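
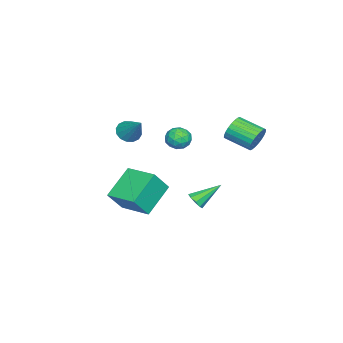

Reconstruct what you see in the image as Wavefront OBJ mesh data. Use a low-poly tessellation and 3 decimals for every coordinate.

v -2.354 3.081 0.938
v -2.027 2.798 0.254
v -2.239 1.336 0.757
v -2.566 1.619 1.442
v -1.771 2.824 0.438
v -1.983 1.363 0.941
v -1.604 2.889 0.698
v -1.816 1.428 1.201
v -1.552 2.984 0.995
v -1.764 1.523 1.498
v -1.621 3.093 1.284
v -1.833 1.632 1.787
v -1.802 3.201 1.519
v -2.014 1.739 2.022
v -2.068 3.29 1.667
v -2.279 1.828 2.17
v -2.376 3.347 1.703
v -2.588 1.886 2.206
v -2.681 3.364 1.623
v -2.893 1.902 2.126
v -2.937 3.337 1.439
v -3.149 1.876 1.942
v -3.104 3.272 1.179
v -3.316 1.811 1.682
v -3.156 3.177 0.882
v -3.368 1.716 1.385
v -3.087 3.068 0.593
v -3.299 1.607 1.096
v -2.906 2.961 0.358
v -3.118 1.499 0.861
v -2.641 2.872 0.21
v -2.852 1.41 0.713
v -2.332 2.814 0.174
v -2.544 1.353 0.677
v -1.692 -3.859 0.539
v -1.123 -3.762 0.077
v -0.848 -2.801 1.801
v -1.364 -3.475 -0.002
v -1.693 -3.291 0.064
v -2.022 -3.259 0.258
v -2.263 -3.388 0.527
v -2.351 -3.643 0.799
v -2.262 -3.955 1.002
v -2.02 -4.242 1.081
v -1.691 -4.426 1.014
v -1.362 -4.458 0.821
v -1.122 -4.33 0.552
v -1.034 -4.075 0.28
v 1.116 0.944 -2.228
v 1.485 0.821 -1.798
v 0.324 2.056 -1.232
v 1.627 1.119 -2.017
v 1.53 1.335 -2.336
v 1.239 1.368 -2.604
v 0.891 1.202 -2.696
v 0.647 0.916 -2.569
v 0.623 0.642 -2.283
v 0.83 0.51 -1.971
v 1.17 0.58 -1.779
v 2.399 1.208 3.001
v 2.61 0.874 2.393
v 2.27 0.166 3.527
v 2.481 -0.168 2.919
v 2.958 0.221 3.304
v 3.038 0.864 2.979
v 1.842 0.176 2.941
v 1.922 0.819 2.616
v 2.266 0.236 2.356
v 2.956 0.264 2.58
v 1.924 0.776 3.34
v 2.614 0.804 3.564
v 2.516 1.132 2.651
v 2.364 -0.092 3.269
v 2.644 0.136 3.496
v 2.769 -0.06 3.138
v 2.767 1.127 2.995
v 2.891 0.93 2.638
v 3.096 0.546 3.173
v 1.989 0.11 3.282
v 2.113 -0.087 2.925
v 2.111 1.1 2.782
v 2.236 0.904 2.424
v 1.784 0.494 2.747
v 2.438 0.561 2.271
v 2.362 -0.051 2.581
v 1.987 0.151 2.594
v 2.034 0.529 2.402
v 2.843 0.577 2.403
v 2.767 -0.035 2.712
v 3.048 0.194 2.939
v 3.094 0.572 2.748
v 2.641 0.203 2.381
v 2.113 1.075 3.208
v 2.037 0.463 3.517
v 1.786 0.468 3.172
v 1.832 0.846 2.981
v 2.518 1.091 3.339
v 2.442 0.479 3.649
v 2.846 0.511 3.518
v 2.893 0.889 3.326
v 2.239 0.837 3.539
v -2.788 -3.554 -3.747
v -1.97 -4.049 -2.452
v -2.086 -1.741 -3.497
v -1.267 -2.237 -2.202
v -1.073 -4.043 -5.018
v -0.254 -4.539 -3.723
v -0.37 -2.231 -4.768
v 0.448 -2.726 -3.473
f 2 1 5
f 2 5 3
f 3 5 6
f 3 6 4
f 5 1 7
f 5 7 6
f 6 7 8
f 6 8 4
f 7 1 9
f 7 9 8
f 8 9 10
f 8 10 4
f 9 1 11
f 9 11 10
f 10 11 12
f 10 12 4
f 11 1 13
f 11 13 12
f 12 13 14
f 12 14 4
f 13 1 15
f 13 15 14
f 14 15 16
f 14 16 4
f 15 1 17
f 15 17 16
f 16 17 18
f 16 18 4
f 17 1 19
f 17 19 18
f 18 19 20
f 18 20 4
f 19 1 21
f 19 21 20
f 20 21 22
f 20 22 4
f 21 1 23
f 21 23 22
f 22 23 24
f 22 24 4
f 23 1 25
f 23 25 24
f 24 25 26
f 24 26 4
f 25 1 27
f 25 27 26
f 26 27 28
f 26 28 4
f 27 1 29
f 27 29 28
f 28 29 30
f 28 30 4
f 29 1 31
f 29 31 30
f 30 31 32
f 30 32 4
f 31 1 33
f 31 33 32
f 32 33 34
f 32 34 4
f 33 1 2
f 33 2 34
f 34 2 3
f 34 3 4
f 36 35 38
f 36 38 37
f 38 35 39
f 38 39 37
f 39 35 40
f 39 40 37
f 40 35 41
f 40 41 37
f 41 35 42
f 41 42 37
f 42 35 43
f 42 43 37
f 43 35 44
f 43 44 37
f 44 35 45
f 44 45 37
f 45 35 46
f 45 46 37
f 46 35 47
f 46 47 37
f 47 35 48
f 47 48 37
f 48 35 36
f 48 36 37
f 50 49 52
f 50 52 51
f 52 49 53
f 52 53 51
f 53 49 54
f 53 54 51
f 54 49 55
f 54 55 51
f 55 49 56
f 55 56 51
f 56 49 57
f 56 57 51
f 57 49 58
f 57 58 51
f 58 49 59
f 58 59 51
f 59 49 50
f 59 50 51
f 60 97 76
f 97 71 100
f 76 100 65
f 97 100 76
f 60 76 72
f 76 65 77
f 72 77 61
f 76 77 72
f 60 72 81
f 72 61 82
f 81 82 67
f 72 82 81
f 60 81 93
f 81 67 96
f 93 96 70
f 81 96 93
f 60 93 97
f 93 70 101
f 97 101 71
f 93 101 97
f 61 77 88
f 77 65 91
f 88 91 69
f 77 91 88
f 65 100 78
f 100 71 99
f 78 99 64
f 100 99 78
f 71 101 98
f 101 70 94
f 98 94 62
f 101 94 98
f 70 96 95
f 96 67 83
f 95 83 66
f 96 83 95
f 67 82 87
f 82 61 84
f 87 84 68
f 82 84 87
f 63 89 75
f 89 69 90
f 75 90 64
f 89 90 75
f 63 75 73
f 75 64 74
f 73 74 62
f 75 74 73
f 63 73 80
f 73 62 79
f 80 79 66
f 73 79 80
f 63 80 85
f 80 66 86
f 85 86 68
f 80 86 85
f 63 85 89
f 85 68 92
f 89 92 69
f 85 92 89
f 64 90 78
f 90 69 91
f 78 91 65
f 90 91 78
f 62 74 98
f 74 64 99
f 98 99 71
f 74 99 98
f 66 79 95
f 79 62 94
f 95 94 70
f 79 94 95
f 68 86 87
f 86 66 83
f 87 83 67
f 86 83 87
f 69 92 88
f 92 68 84
f 88 84 61
f 92 84 88
f 103 105 102
f 106 103 102
f 102 105 104
f 104 106 102
f 103 109 105
f 107 103 106
f 107 109 103
f 105 109 104
f 108 106 104
f 104 109 108
f 108 107 106
f 109 107 108



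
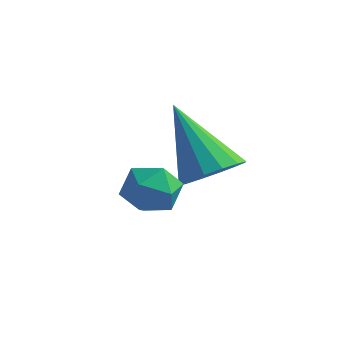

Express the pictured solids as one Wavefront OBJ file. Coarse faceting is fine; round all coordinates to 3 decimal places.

v -2.954 -0.873 2.369
v -2.556 -0.208 2.522
v -4.166 -0.507 3.931
v -2.854 -0.097 2.265
v -3.178 -0.193 2.036
v -3.443 -0.471 1.896
v -3.576 -0.858 1.883
v -3.543 -1.248 2
v -3.353 -1.538 2.216
v -3.055 -1.65 2.473
v -2.73 -1.553 2.703
v -2.466 -1.275 2.843
v -2.332 -0.889 2.856
v -2.365 -0.498 2.739
v -3.281 -2.396 3.125
v -2.629 -2.493 2.909
v -3.551 -3.427 2.771
v -2.899 -3.524 2.555
v -3.038 -3.487 3.234
v -2.871 -2.85 3.453
v -3.309 -3.07 2.227
v -3.142 -2.433 2.446
v -2.646 -2.909 2.354
v -2.478 -3.167 2.977
v -3.702 -2.753 2.703
v -3.534 -3.011 3.326
f 2 1 4
f 2 4 3
f 4 1 5
f 4 5 3
f 5 1 6
f 5 6 3
f 6 1 7
f 6 7 3
f 7 1 8
f 7 8 3
f 8 1 9
f 8 9 3
f 9 1 10
f 9 10 3
f 10 1 11
f 10 11 3
f 11 1 12
f 11 12 3
f 12 1 13
f 12 13 3
f 13 1 14
f 13 14 3
f 14 1 2
f 14 2 3
f 15 26 20
f 15 20 16
f 15 16 22
f 15 22 25
f 15 25 26
f 16 20 24
f 20 26 19
f 26 25 17
f 25 22 21
f 22 16 23
f 18 24 19
f 18 19 17
f 18 17 21
f 18 21 23
f 18 23 24
f 19 24 20
f 17 19 26
f 21 17 25
f 23 21 22
f 24 23 16



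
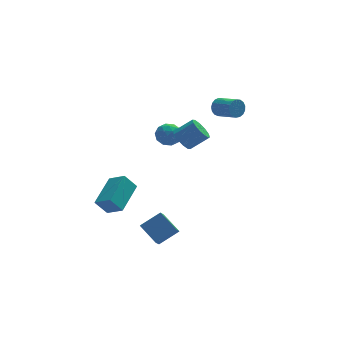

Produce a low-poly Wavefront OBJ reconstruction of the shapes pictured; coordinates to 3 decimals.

v -2.024 -0.913 -4.294
v -2.388 -1.885 -3.399
v -0.872 -0.694 -3.585
v -1.236 -1.666 -2.691
v -1.364 -1.874 -5.069
v -1.728 -2.846 -4.175
v -0.212 -1.655 -4.361
v -0.576 -2.627 -3.466
v -0 -1.248 2.556
v 0.444 -1.131 1.988
v 1.464 -1.176 2.777
v 1.02 -1.292 3.344
v 0.329 -0.73 2.16
v 1.349 -0.775 2.948
v 0.088 -0.527 2.482
v 1.108 -0.571 3.271
v -0.186 -0.599 2.833
v 0.834 -0.643 3.622
v -0.389 -0.918 3.078
v 0.631 -0.963 3.867
v -0.444 -1.364 3.123
v 0.576 -1.409 3.912
v -0.329 -1.765 2.952
v 0.691 -1.81 3.74
v -0.088 -1.969 2.629
v 0.932 -2.013 3.418
v 0.186 -1.897 2.278
v 1.206 -1.941 3.067
v 0.389 -1.577 2.033
v 1.409 -1.622 2.822
v 2.998 2.903 2.185
v 3.341 2.917 1.668
v 4.064 1.831 2.118
v 3.722 1.817 2.635
v 3.488 3.093 1.856
v 4.212 2.007 2.306
v 3.524 3.226 2.119
v 4.247 2.14 2.569
v 3.439 3.284 2.398
v 4.162 2.199 2.848
v 3.253 3.255 2.627
v 3.976 2.17 3.077
v 3.008 3.146 2.755
v 3.732 2.06 3.205
v 2.762 2.981 2.753
v 3.485 1.895 3.203
v 2.57 2.798 2.62
v 3.293 1.712 3.07
v 2.475 2.639 2.388
v 3.199 1.553 2.838
v 2.501 2.54 2.109
v 3.224 1.455 2.559
v 2.641 2.525 1.848
v 3.364 1.439 2.298
v 2.862 2.596 1.664
v 3.585 1.51 2.114
v 3.115 2.738 1.599
v 3.838 1.652 2.049
v -0.97 0.75 1.644
v -0.631 1.114 1.046
v 0.131 0.726 2.254
v 0.47 1.09 1.656
v -0.043 1.469 2.101
v -0.724 1.484 1.724
v 0.224 0.356 1.576
v -0.457 0.371 1.199
v 0.107 0.87 1.004
v -0.058 1.558 1.328
v -0.442 0.282 1.972
v -0.607 0.97 2.296
v -0.897 0.934 1.291
v 0.397 0.906 2.009
v 0.095 1.129 2.27
v 0.295 1.342 1.919
v -0.952 1.152 1.69
v -0.752 1.365 1.338
v -0.407 1.574 1.959
v 0.252 0.475 1.962
v 0.452 0.688 1.61
v -0.795 0.498 1.381
v -0.595 0.711 1.03
v -0.093 0.266 1.341
v -0.264 1.005 0.915
v 0.383 0.991 1.274
v 0.238 0.56 1.227
v -0.162 0.568 1.005
v -0.361 1.409 1.106
v 0.286 1.395 1.464
v -0.015 1.618 1.726
v -0.415 1.626 1.504
v 0.073 1.266 1.081
v -0.786 0.445 1.836
v -0.139 0.431 2.194
v -0.085 0.214 1.796
v -0.485 0.222 1.574
v -0.883 0.849 2.026
v -0.236 0.835 2.385
v -0.338 1.272 2.295
v -0.738 1.28 2.073
v -0.573 0.574 2.219
v -3.514 1.756 -4.789
v -2.789 1.009 -4.173
v -4.187 1.838 -3.897
v -3.461 1.091 -3.281
v -2.399 3.409 -4.099
v -1.673 2.662 -3.483
v -3.071 3.491 -3.207
v -2.346 2.744 -2.591
f 2 4 1
f 5 2 1
f 1 4 3
f 3 5 1
f 2 8 4
f 6 2 5
f 6 8 2
f 4 8 3
f 7 5 3
f 3 8 7
f 7 6 5
f 8 6 7
f 10 9 13
f 10 13 11
f 11 13 14
f 11 14 12
f 13 9 15
f 13 15 14
f 14 15 16
f 14 16 12
f 15 9 17
f 15 17 16
f 16 17 18
f 16 18 12
f 17 9 19
f 17 19 18
f 18 19 20
f 18 20 12
f 19 9 21
f 19 21 20
f 20 21 22
f 20 22 12
f 21 9 23
f 21 23 22
f 22 23 24
f 22 24 12
f 23 9 25
f 23 25 24
f 24 25 26
f 24 26 12
f 25 9 27
f 25 27 26
f 26 27 28
f 26 28 12
f 27 9 29
f 27 29 28
f 28 29 30
f 28 30 12
f 29 9 10
f 29 10 30
f 30 10 11
f 30 11 12
f 32 31 35
f 32 35 33
f 33 35 36
f 33 36 34
f 35 31 37
f 35 37 36
f 36 37 38
f 36 38 34
f 37 31 39
f 37 39 38
f 38 39 40
f 38 40 34
f 39 31 41
f 39 41 40
f 40 41 42
f 40 42 34
f 41 31 43
f 41 43 42
f 42 43 44
f 42 44 34
f 43 31 45
f 43 45 44
f 44 45 46
f 44 46 34
f 45 31 47
f 45 47 46
f 46 47 48
f 46 48 34
f 47 31 49
f 47 49 48
f 48 49 50
f 48 50 34
f 49 31 51
f 49 51 50
f 50 51 52
f 50 52 34
f 51 31 53
f 51 53 52
f 52 53 54
f 52 54 34
f 53 31 55
f 53 55 54
f 54 55 56
f 54 56 34
f 55 31 57
f 55 57 56
f 56 57 58
f 56 58 34
f 57 31 32
f 57 32 58
f 58 32 33
f 58 33 34
f 59 96 75
f 96 70 99
f 75 99 64
f 96 99 75
f 59 75 71
f 75 64 76
f 71 76 60
f 75 76 71
f 59 71 80
f 71 60 81
f 80 81 66
f 71 81 80
f 59 80 92
f 80 66 95
f 92 95 69
f 80 95 92
f 59 92 96
f 92 69 100
f 96 100 70
f 92 100 96
f 60 76 87
f 76 64 90
f 87 90 68
f 76 90 87
f 64 99 77
f 99 70 98
f 77 98 63
f 99 98 77
f 70 100 97
f 100 69 93
f 97 93 61
f 100 93 97
f 69 95 94
f 95 66 82
f 94 82 65
f 95 82 94
f 66 81 86
f 81 60 83
f 86 83 67
f 81 83 86
f 62 88 74
f 88 68 89
f 74 89 63
f 88 89 74
f 62 74 72
f 74 63 73
f 72 73 61
f 74 73 72
f 62 72 79
f 72 61 78
f 79 78 65
f 72 78 79
f 62 79 84
f 79 65 85
f 84 85 67
f 79 85 84
f 62 84 88
f 84 67 91
f 88 91 68
f 84 91 88
f 63 89 77
f 89 68 90
f 77 90 64
f 89 90 77
f 61 73 97
f 73 63 98
f 97 98 70
f 73 98 97
f 65 78 94
f 78 61 93
f 94 93 69
f 78 93 94
f 67 85 86
f 85 65 82
f 86 82 66
f 85 82 86
f 68 91 87
f 91 67 83
f 87 83 60
f 91 83 87
f 102 104 101
f 105 102 101
f 101 104 103
f 103 105 101
f 102 108 104
f 106 102 105
f 106 108 102
f 104 108 103
f 107 105 103
f 103 108 107
f 107 106 105
f 108 106 107



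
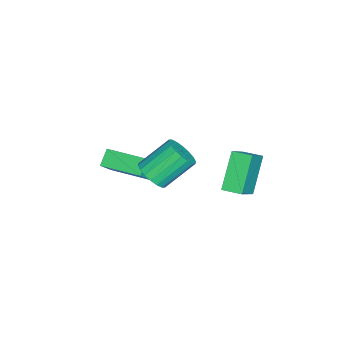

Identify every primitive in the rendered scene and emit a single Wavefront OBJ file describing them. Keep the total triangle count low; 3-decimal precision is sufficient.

v -0.951 -4.015 -1.188
v -0.228 -4.254 -0.313
v -0.523 -2.18 -1.04
v 0.2 -2.419 -0.165
v -0.3 -4.121 -1.755
v 0.423 -4.36 -0.88
v 0.128 -2.286 -1.607
v 0.851 -2.525 -0.732
v 2.136 -1.675 0.688
v 2.48 -2.042 1.271
v 1.728 -0.992 2.375
v 1.384 -0.625 1.792
v 2.706 -1.797 1.191
v 1.954 -0.746 2.296
v 2.819 -1.528 1.012
v 2.067 -0.477 2.117
v 2.796 -1.288 0.768
v 2.045 -0.237 1.873
v 2.643 -1.124 0.509
v 1.891 -0.074 1.614
v 2.39 -1.07 0.285
v 1.638 -0.019 1.39
v 2.086 -1.136 0.14
v 1.334 -0.085 1.245
v 1.792 -1.308 0.105
v 1.04 -0.258 1.209
v 1.566 -1.554 0.184
v 0.814 -0.503 1.289
v 1.453 -1.823 0.363
v 0.701 -0.772 1.468
v 1.475 -2.063 0.607
v 0.724 -1.012 1.712
v 1.629 -2.226 0.866
v 0.877 -1.176 1.971
v 1.882 -2.281 1.09
v 1.13 -1.23 2.195
v 2.186 -2.215 1.235
v 1.434 -1.164 2.34
v -0.04 1.508 1.023
v 1.115 1.31 2.039
v 0.076 2.359 1.057
v 1.231 2.162 2.073
v 1.169 1.398 -0.373
v 2.324 1.201 0.643
v 1.285 2.25 -0.339
v 2.44 2.052 0.677
f 2 4 1
f 5 2 1
f 1 4 3
f 3 5 1
f 2 8 4
f 6 2 5
f 6 8 2
f 4 8 3
f 7 5 3
f 3 8 7
f 7 6 5
f 8 6 7
f 10 9 13
f 10 13 11
f 11 13 14
f 11 14 12
f 13 9 15
f 13 15 14
f 14 15 16
f 14 16 12
f 15 9 17
f 15 17 16
f 16 17 18
f 16 18 12
f 17 9 19
f 17 19 18
f 18 19 20
f 18 20 12
f 19 9 21
f 19 21 20
f 20 21 22
f 20 22 12
f 21 9 23
f 21 23 22
f 22 23 24
f 22 24 12
f 23 9 25
f 23 25 24
f 24 25 26
f 24 26 12
f 25 9 27
f 25 27 26
f 26 27 28
f 26 28 12
f 27 9 29
f 27 29 28
f 28 29 30
f 28 30 12
f 29 9 31
f 29 31 30
f 30 31 32
f 30 32 12
f 31 9 33
f 31 33 32
f 32 33 34
f 32 34 12
f 33 9 35
f 33 35 34
f 34 35 36
f 34 36 12
f 35 9 37
f 35 37 36
f 36 37 38
f 36 38 12
f 37 9 10
f 37 10 38
f 38 10 11
f 38 11 12
f 40 42 39
f 43 40 39
f 39 42 41
f 41 43 39
f 40 46 42
f 44 40 43
f 44 46 40
f 42 46 41
f 45 43 41
f 41 46 45
f 45 44 43
f 46 44 45



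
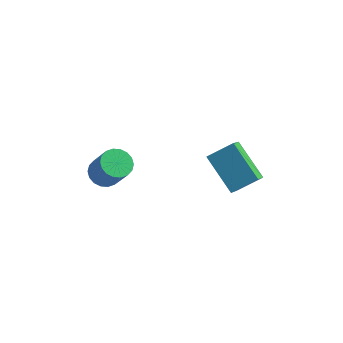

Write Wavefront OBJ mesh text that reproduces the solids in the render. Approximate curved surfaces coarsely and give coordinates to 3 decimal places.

v -4.163 1.441 -3.062
v -3.605 1.203 -3.451
v -2.86 0.82 -2.147
v -3.417 1.059 -1.758
v -3.532 1.511 -3.402
v -2.787 1.128 -2.098
v -3.583 1.805 -3.286
v -2.838 1.423 -1.982
v -3.75 2.028 -3.126
v -3.004 1.645 -1.822
v -3.998 2.134 -2.953
v -3.252 1.751 -1.649
v -4.278 2.103 -2.802
v -3.533 1.72 -1.498
v -4.536 1.941 -2.702
v -3.791 1.558 -1.398
v -4.72 1.68 -2.673
v -3.975 1.297 -1.369
v -4.793 1.372 -2.722
v -4.048 0.989 -1.418
v -4.742 1.077 -2.838
v -3.997 0.695 -1.534
v -4.576 0.855 -2.998
v -3.83 0.472 -1.694
v -4.328 0.749 -3.171
v -3.582 0.366 -1.867
v -4.047 0.78 -3.322
v -3.302 0.397 -2.018
v -3.789 0.942 -3.422
v -3.044 0.559 -2.118
v -0.251 2.932 -1.959
v 0.675 3.555 -1.292
v -0.302 3.769 -2.67
v 0.623 4.392 -2.003
v 1.137 2.068 -3.077
v 2.062 2.691 -2.41
v 1.085 2.905 -3.788
v 2.011 3.528 -3.121
f 2 1 5
f 2 5 3
f 3 5 6
f 3 6 4
f 5 1 7
f 5 7 6
f 6 7 8
f 6 8 4
f 7 1 9
f 7 9 8
f 8 9 10
f 8 10 4
f 9 1 11
f 9 11 10
f 10 11 12
f 10 12 4
f 11 1 13
f 11 13 12
f 12 13 14
f 12 14 4
f 13 1 15
f 13 15 14
f 14 15 16
f 14 16 4
f 15 1 17
f 15 17 16
f 16 17 18
f 16 18 4
f 17 1 19
f 17 19 18
f 18 19 20
f 18 20 4
f 19 1 21
f 19 21 20
f 20 21 22
f 20 22 4
f 21 1 23
f 21 23 22
f 22 23 24
f 22 24 4
f 23 1 25
f 23 25 24
f 24 25 26
f 24 26 4
f 25 1 27
f 25 27 26
f 26 27 28
f 26 28 4
f 27 1 29
f 27 29 28
f 28 29 30
f 28 30 4
f 29 1 2
f 29 2 30
f 30 2 3
f 30 3 4
f 32 34 31
f 35 32 31
f 31 34 33
f 33 35 31
f 32 38 34
f 36 32 35
f 36 38 32
f 34 38 33
f 37 35 33
f 33 38 37
f 37 36 35
f 38 36 37



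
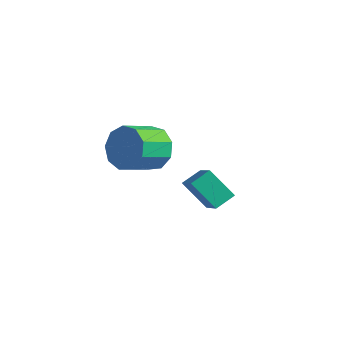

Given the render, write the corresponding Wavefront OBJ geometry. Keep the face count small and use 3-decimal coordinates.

v 0.992 1.603 -1.955
v 1.151 2.342 -1.589
v -0.093 2.273 -2.836
v 0.066 3.012 -2.47
v 1.914 1.868 -2.89
v 2.073 2.607 -2.524
v 0.829 2.538 -3.771
v 0.988 3.277 -3.405
v -2.721 3.456 -2.905
v -1.971 3.668 -2.326
v -2.07 2.356 -1.717
v -2.819 2.144 -2.295
v -2.541 3.846 -2.035
v -2.639 2.534 -1.426
v -3.194 3.842 -2.151
v -3.293 2.53 -1.542
v -3.626 3.657 -2.619
v -3.725 2.345 -2.01
v -3.634 3.378 -3.221
v -3.733 2.066 -2.612
v -3.215 3.136 -3.675
v -3.314 1.823 -3.066
v -2.565 3.043 -3.768
v -2.663 1.731 -3.159
v -1.987 3.144 -3.458
v -2.086 1.832 -2.848
v -1.753 3.391 -2.888
v -1.852 2.079 -2.279
f 2 4 1
f 5 2 1
f 1 4 3
f 3 5 1
f 2 8 4
f 6 2 5
f 6 8 2
f 4 8 3
f 7 5 3
f 3 8 7
f 7 6 5
f 8 6 7
f 10 9 13
f 10 13 11
f 11 13 14
f 11 14 12
f 13 9 15
f 13 15 14
f 14 15 16
f 14 16 12
f 15 9 17
f 15 17 16
f 16 17 18
f 16 18 12
f 17 9 19
f 17 19 18
f 18 19 20
f 18 20 12
f 19 9 21
f 19 21 20
f 20 21 22
f 20 22 12
f 21 9 23
f 21 23 22
f 22 23 24
f 22 24 12
f 23 9 25
f 23 25 24
f 24 25 26
f 24 26 12
f 25 9 27
f 25 27 26
f 26 27 28
f 26 28 12
f 27 9 10
f 27 10 28
f 28 10 11
f 28 11 12



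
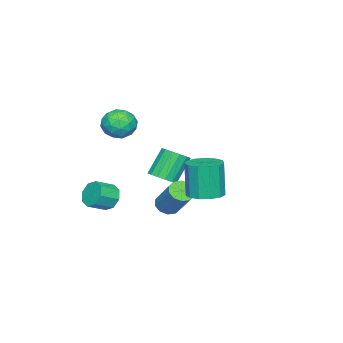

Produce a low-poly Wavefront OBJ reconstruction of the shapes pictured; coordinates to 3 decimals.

v -1.912 -1.851 -3.049
v -1.301 -2.283 -2.991
v -0.578 -1.04 -1.353
v -1.188 -0.609 -1.411
v -1.208 -1.942 -3.291
v -0.484 -0.699 -1.653
v -1.383 -1.566 -3.499
v -0.66 -0.323 -1.86
v -1.761 -1.3 -3.534
v -1.037 -0.057 -1.896
v -2.196 -1.244 -3.385
v -1.473 -0.001 -1.746
v -2.522 -1.42 -3.107
v -1.799 -0.177 -1.469
v -2.616 -1.761 -2.807
v -1.892 -0.518 -1.169
v -2.44 -2.137 -2.6
v -1.717 -0.894 -0.961
v -2.063 -2.403 -2.564
v -1.339 -1.16 -0.926
v -1.627 -2.459 -2.714
v -0.904 -1.216 -1.075
v 1.146 -3.594 -1.591
v 1.575 -3.591 -2.324
v 2.504 -4.123 -1.783
v 2.074 -4.126 -1.049
v 1.679 -3.053 -1.973
v 2.607 -3.586 -1.431
v 1.47 -2.832 -1.398
v 2.399 -3.365 -0.856
v 1.071 -3.057 -0.936
v 2 -3.59 -0.394
v 0.716 -3.597 -0.857
v 1.645 -4.129 -0.316
v 0.613 -4.134 -1.209
v 1.541 -4.667 -0.667
v 0.821 -4.355 -1.784
v 1.75 -4.888 -1.242
v 1.22 -4.13 -2.246
v 2.149 -4.663 -1.704
v 2.62 2.823 0.869
v 3.161 2.007 0.848
v 2.902 1.78 2.909
v 2.36 2.597 2.931
v 3.512 2.424 0.938
v 3.253 2.197 2.999
v 3.579 2.968 1.006
v 3.32 2.741 3.067
v 3.342 3.466 1.031
v 3.083 3.239 3.092
v 2.875 3.76 1.004
v 2.616 3.533 3.066
v 2.327 3.756 0.935
v 2.068 3.53 2.996
v 1.872 3.457 0.845
v 1.613 3.23 2.906
v 1.655 2.956 0.762
v 1.395 2.73 2.824
v 1.743 2.413 0.714
v 1.484 2.187 2.775
v 2.11 2.001 0.715
v 1.851 1.774 2.776
v 2.639 1.849 0.765
v 2.379 1.623 2.826
v 0.663 -2.164 4.068
v 1.393 -2.392 4.728
v 1.067 -3.468 3.172
v 1.797 -3.696 3.832
v 0.828 -3.789 4.099
v 0.578 -2.983 4.653
v 1.882 -2.877 3.247
v 1.632 -2.071 3.801
v 2.146 -2.832 4.22
v 1.495 -3.396 4.747
v 0.965 -2.464 3.153
v 0.314 -3.028 3.68
v 0.993 -2.163 4.477
v 1.467 -3.697 3.423
v 0.898 -3.751 3.58
v 1.327 -3.885 3.968
v 0.514 -2.511 4.433
v 0.943 -2.645 4.82
v 0.611 -3.466 4.451
v 1.517 -3.215 3.08
v 1.946 -3.349 3.467
v 1.133 -1.975 3.932
v 1.562 -2.109 4.32
v 1.849 -2.394 3.449
v 1.864 -2.556 4.566
v 2.102 -3.323 4.039
v 2.151 -2.841 3.696
v 2.005 -2.368 4.021
v 1.481 -2.887 4.876
v 1.719 -3.654 4.349
v 1.149 -3.709 4.506
v 1.002 -3.235 4.831
v 1.924 -3.146 4.577
v 0.741 -2.206 3.551
v 0.979 -2.973 3.024
v 1.458 -2.625 3.069
v 1.311 -2.151 3.394
v 0.358 -2.537 3.861
v 0.596 -3.304 3.334
v 0.455 -3.492 3.879
v 0.309 -3.019 4.204
v 0.536 -2.714 3.323
v -2.805 -2.706 -1.677
v -2.073 -2.56 -1.231
v -3.083 -2.248 0.324
v -3.815 -2.394 -0.123
v -2.194 -2.156 -1.39
v -3.204 -1.845 0.164
v -2.479 -1.901 -1.627
v -3.49 -1.589 -0.073
v -2.852 -1.86 -1.877
v -3.862 -1.549 -0.323
v -3.212 -2.047 -2.074
v -4.222 -1.735 -0.519
v -3.462 -2.41 -2.164
v -4.473 -2.098 -0.609
v -3.537 -2.852 -2.124
v -4.547 -2.54 -0.569
v -3.416 -3.255 -1.964
v -4.426 -2.944 -0.41
v -3.13 -3.511 -1.727
v -4.141 -3.199 -0.173
v -2.758 -3.551 -1.477
v -3.768 -3.24 0.077
v -2.398 -3.365 -1.281
v -3.408 -3.053 0.274
v -2.147 -3.002 -1.191
v -3.158 -2.69 0.364
f 2 1 5
f 2 5 3
f 3 5 6
f 3 6 4
f 5 1 7
f 5 7 6
f 6 7 8
f 6 8 4
f 7 1 9
f 7 9 8
f 8 9 10
f 8 10 4
f 9 1 11
f 9 11 10
f 10 11 12
f 10 12 4
f 11 1 13
f 11 13 12
f 12 13 14
f 12 14 4
f 13 1 15
f 13 15 14
f 14 15 16
f 14 16 4
f 15 1 17
f 15 17 16
f 16 17 18
f 16 18 4
f 17 1 19
f 17 19 18
f 18 19 20
f 18 20 4
f 19 1 21
f 19 21 20
f 20 21 22
f 20 22 4
f 21 1 2
f 21 2 22
f 22 2 3
f 22 3 4
f 24 23 27
f 24 27 25
f 25 27 28
f 25 28 26
f 27 23 29
f 27 29 28
f 28 29 30
f 28 30 26
f 29 23 31
f 29 31 30
f 30 31 32
f 30 32 26
f 31 23 33
f 31 33 32
f 32 33 34
f 32 34 26
f 33 23 35
f 33 35 34
f 34 35 36
f 34 36 26
f 35 23 37
f 35 37 36
f 36 37 38
f 36 38 26
f 37 23 39
f 37 39 38
f 38 39 40
f 38 40 26
f 39 23 24
f 39 24 40
f 40 24 25
f 40 25 26
f 42 41 45
f 42 45 43
f 43 45 46
f 43 46 44
f 45 41 47
f 45 47 46
f 46 47 48
f 46 48 44
f 47 41 49
f 47 49 48
f 48 49 50
f 48 50 44
f 49 41 51
f 49 51 50
f 50 51 52
f 50 52 44
f 51 41 53
f 51 53 52
f 52 53 54
f 52 54 44
f 53 41 55
f 53 55 54
f 54 55 56
f 54 56 44
f 55 41 57
f 55 57 56
f 56 57 58
f 56 58 44
f 57 41 59
f 57 59 58
f 58 59 60
f 58 60 44
f 59 41 61
f 59 61 60
f 60 61 62
f 60 62 44
f 61 41 63
f 61 63 62
f 62 63 64
f 62 64 44
f 63 41 42
f 63 42 64
f 64 42 43
f 64 43 44
f 65 102 81
f 102 76 105
f 81 105 70
f 102 105 81
f 65 81 77
f 81 70 82
f 77 82 66
f 81 82 77
f 65 77 86
f 77 66 87
f 86 87 72
f 77 87 86
f 65 86 98
f 86 72 101
f 98 101 75
f 86 101 98
f 65 98 102
f 98 75 106
f 102 106 76
f 98 106 102
f 66 82 93
f 82 70 96
f 93 96 74
f 82 96 93
f 70 105 83
f 105 76 104
f 83 104 69
f 105 104 83
f 76 106 103
f 106 75 99
f 103 99 67
f 106 99 103
f 75 101 100
f 101 72 88
f 100 88 71
f 101 88 100
f 72 87 92
f 87 66 89
f 92 89 73
f 87 89 92
f 68 94 80
f 94 74 95
f 80 95 69
f 94 95 80
f 68 80 78
f 80 69 79
f 78 79 67
f 80 79 78
f 68 78 85
f 78 67 84
f 85 84 71
f 78 84 85
f 68 85 90
f 85 71 91
f 90 91 73
f 85 91 90
f 68 90 94
f 90 73 97
f 94 97 74
f 90 97 94
f 69 95 83
f 95 74 96
f 83 96 70
f 95 96 83
f 67 79 103
f 79 69 104
f 103 104 76
f 79 104 103
f 71 84 100
f 84 67 99
f 100 99 75
f 84 99 100
f 73 91 92
f 91 71 88
f 92 88 72
f 91 88 92
f 74 97 93
f 97 73 89
f 93 89 66
f 97 89 93
f 108 107 111
f 108 111 109
f 109 111 112
f 109 112 110
f 111 107 113
f 111 113 112
f 112 113 114
f 112 114 110
f 113 107 115
f 113 115 114
f 114 115 116
f 114 116 110
f 115 107 117
f 115 117 116
f 116 117 118
f 116 118 110
f 117 107 119
f 117 119 118
f 118 119 120
f 118 120 110
f 119 107 121
f 119 121 120
f 120 121 122
f 120 122 110
f 121 107 123
f 121 123 122
f 122 123 124
f 122 124 110
f 123 107 125
f 123 125 124
f 124 125 126
f 124 126 110
f 125 107 127
f 125 127 126
f 126 127 128
f 126 128 110
f 127 107 129
f 127 129 128
f 128 129 130
f 128 130 110
f 129 107 131
f 129 131 130
f 130 131 132
f 130 132 110
f 131 107 108
f 131 108 132
f 132 108 109
f 132 109 110



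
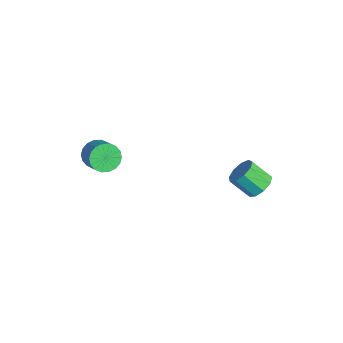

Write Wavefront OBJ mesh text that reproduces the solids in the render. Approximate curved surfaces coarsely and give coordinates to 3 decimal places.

v 3.522 2.534 -1.953
v 3.923 2.849 -1.431
v 3.399 2.082 -0.565
v 2.998 1.766 -1.087
v 3.488 3.089 -1.481
v 2.964 2.322 -0.615
v 3.069 3.07 -1.752
v 2.545 2.303 -0.886
v 2.862 2.799 -2.117
v 2.338 2.032 -1.251
v 2.964 2.404 -2.405
v 2.44 1.637 -1.539
v 3.327 2.07 -2.482
v 2.803 1.303 -1.616
v 3.781 1.952 -2.311
v 3.257 1.185 -1.445
v 4.114 2.107 -1.972
v 3.59 1.34 -1.106
v 4.17 2.461 -1.625
v 3.646 1.694 -0.759
v -1.259 -3.711 -2.432
v -0.836 -4.028 -3.005
v 0.143 -3.885 -2.362
v -0.281 -3.569 -1.788
v -0.833 -3.69 -3.085
v 0.146 -3.547 -2.441
v -0.914 -3.356 -3.035
v 0.064 -3.214 -2.391
v -1.064 -3.093 -2.865
v -0.086 -2.95 -2.221
v -1.253 -2.952 -2.61
v -0.274 -2.809 -1.966
v -1.442 -2.961 -2.32
v -0.464 -2.819 -1.676
v -1.596 -3.119 -2.051
v -0.617 -2.977 -1.407
v -1.683 -3.395 -1.858
v -0.704 -3.252 -1.215
v -1.686 -3.733 -1.779
v -0.707 -3.59 -1.135
v -1.604 -4.066 -1.829
v -0.626 -3.924 -1.185
v -1.454 -4.33 -1.999
v -0.476 -4.187 -1.355
v -1.266 -4.471 -2.254
v -0.287 -4.328 -1.61
v -1.076 -4.461 -2.544
v -0.098 -4.319 -1.9
v -0.923 -4.303 -2.813
v 0.056 -4.161 -2.169
f 2 1 5
f 2 5 3
f 3 5 6
f 3 6 4
f 5 1 7
f 5 7 6
f 6 7 8
f 6 8 4
f 7 1 9
f 7 9 8
f 8 9 10
f 8 10 4
f 9 1 11
f 9 11 10
f 10 11 12
f 10 12 4
f 11 1 13
f 11 13 12
f 12 13 14
f 12 14 4
f 13 1 15
f 13 15 14
f 14 15 16
f 14 16 4
f 15 1 17
f 15 17 16
f 16 17 18
f 16 18 4
f 17 1 19
f 17 19 18
f 18 19 20
f 18 20 4
f 19 1 2
f 19 2 20
f 20 2 3
f 20 3 4
f 22 21 25
f 22 25 23
f 23 25 26
f 23 26 24
f 25 21 27
f 25 27 26
f 26 27 28
f 26 28 24
f 27 21 29
f 27 29 28
f 28 29 30
f 28 30 24
f 29 21 31
f 29 31 30
f 30 31 32
f 30 32 24
f 31 21 33
f 31 33 32
f 32 33 34
f 32 34 24
f 33 21 35
f 33 35 34
f 34 35 36
f 34 36 24
f 35 21 37
f 35 37 36
f 36 37 38
f 36 38 24
f 37 21 39
f 37 39 38
f 38 39 40
f 38 40 24
f 39 21 41
f 39 41 40
f 40 41 42
f 40 42 24
f 41 21 43
f 41 43 42
f 42 43 44
f 42 44 24
f 43 21 45
f 43 45 44
f 44 45 46
f 44 46 24
f 45 21 47
f 45 47 46
f 46 47 48
f 46 48 24
f 47 21 49
f 47 49 48
f 48 49 50
f 48 50 24
f 49 21 22
f 49 22 50
f 50 22 23
f 50 23 24



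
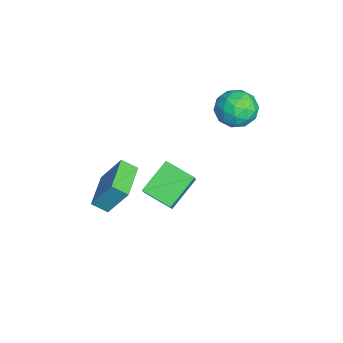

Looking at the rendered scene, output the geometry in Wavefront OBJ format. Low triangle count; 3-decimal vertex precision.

v 1.404 -2.177 0.408
v 1.239 -3.001 0.931
v 1.693 -1.136 2.139
v 1.528 -1.961 2.662
v 3.492 -2.639 0.338
v 3.327 -3.464 0.861
v 3.781 -1.599 2.069
v 3.616 -2.423 2.592
v -1.997 4.887 3.878
v -1.131 4.583 3.074
v -1.789 3.137 4.766
v -0.923 2.833 3.962
v -0.708 3.703 4.79
v -0.837 4.785 4.241
v -2.083 2.935 3.599
v -2.212 4.017 3.05
v -1.184 3.376 2.902
v -0.335 3.851 3.638
v -2.585 3.869 4.202
v -1.736 4.344 4.938
v -1.583 4.889 3.398
v -1.337 2.831 4.442
v -1.211 3.343 4.928
v -0.702 3.164 4.456
v -1.41 5.007 4.084
v -0.901 4.828 3.611
v -0.652 4.311 4.62
v -2.019 2.892 4.229
v -1.51 2.713 3.756
v -2.218 4.556 3.384
v -1.709 4.377 2.912
v -2.268 3.409 3.22
v -1.105 4.001 2.825
v -0.982 2.972 3.347
v -1.664 3.032 3.133
v -1.74 3.668 2.811
v -0.606 4.28 3.257
v -0.483 3.251 3.779
v -0.357 3.763 4.265
v -0.433 4.398 3.943
v -0.637 3.571 3.156
v -2.437 4.469 4.061
v -2.314 3.44 4.583
v -2.487 3.322 3.897
v -2.563 3.957 3.575
v -1.938 4.748 4.493
v -1.815 3.719 5.015
v -1.18 4.052 5.029
v -1.256 4.688 4.707
v -2.283 4.149 4.684
v -0.604 -0.878 -2.282
v 0.106 -0.969 -1.382
v -1.931 0.375 -1.107
v -1.221 0.283 -0.207
v 0.281 0.577 -2.833
v 0.991 0.485 -1.933
v -1.046 1.829 -1.658
v -0.336 1.738 -0.758
f 2 4 1
f 5 2 1
f 1 4 3
f 3 5 1
f 2 8 4
f 6 2 5
f 6 8 2
f 4 8 3
f 7 5 3
f 3 8 7
f 7 6 5
f 8 6 7
f 9 46 25
f 46 20 49
f 25 49 14
f 46 49 25
f 9 25 21
f 25 14 26
f 21 26 10
f 25 26 21
f 9 21 30
f 21 10 31
f 30 31 16
f 21 31 30
f 9 30 42
f 30 16 45
f 42 45 19
f 30 45 42
f 9 42 46
f 42 19 50
f 46 50 20
f 42 50 46
f 10 26 37
f 26 14 40
f 37 40 18
f 26 40 37
f 14 49 27
f 49 20 48
f 27 48 13
f 49 48 27
f 20 50 47
f 50 19 43
f 47 43 11
f 50 43 47
f 19 45 44
f 45 16 32
f 44 32 15
f 45 32 44
f 16 31 36
f 31 10 33
f 36 33 17
f 31 33 36
f 12 38 24
f 38 18 39
f 24 39 13
f 38 39 24
f 12 24 22
f 24 13 23
f 22 23 11
f 24 23 22
f 12 22 29
f 22 11 28
f 29 28 15
f 22 28 29
f 12 29 34
f 29 15 35
f 34 35 17
f 29 35 34
f 12 34 38
f 34 17 41
f 38 41 18
f 34 41 38
f 13 39 27
f 39 18 40
f 27 40 14
f 39 40 27
f 11 23 47
f 23 13 48
f 47 48 20
f 23 48 47
f 15 28 44
f 28 11 43
f 44 43 19
f 28 43 44
f 17 35 36
f 35 15 32
f 36 32 16
f 35 32 36
f 18 41 37
f 41 17 33
f 37 33 10
f 41 33 37
f 52 54 51
f 55 52 51
f 51 54 53
f 53 55 51
f 52 58 54
f 56 52 55
f 56 58 52
f 54 58 53
f 57 55 53
f 53 58 57
f 57 56 55
f 58 56 57



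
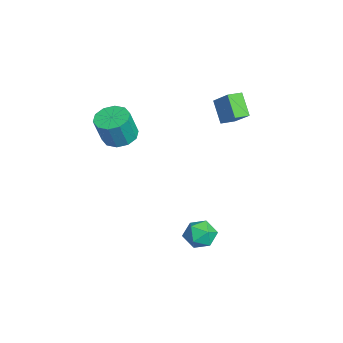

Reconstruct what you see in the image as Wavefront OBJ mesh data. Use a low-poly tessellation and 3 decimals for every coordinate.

v 1.96 0.769 -2.583
v 2.562 0.802 -3.257
v 2.858 -0.102 -1.823
v 3.46 -0.069 -2.497
v 3.298 0.668 -1.999
v 2.744 1.206 -2.468
v 2.676 -0.506 -2.612
v 2.122 0.032 -3.081
v 3.005 0.014 -3.275
v 3.389 0.739 -2.896
v 2.031 -0.039 -2.184
v 2.415 0.686 -1.805
v -3.493 2.215 1.179
v -4.438 1.97 2.292
v -3.782 2.989 1.104
v -4.727 2.745 2.217
v -2.333 2.755 2.283
v -3.278 2.511 3.396
v -2.622 3.53 2.208
v -3.567 3.285 3.321
v -2.291 -2.958 1.48
v -1.414 -2.646 1.345
v -1.013 -3.09 2.925
v -1.889 -3.402 3.06
v -1.732 -2.205 1.549
v -1.331 -2.649 3.13
v -2.264 -2.052 1.727
v -1.862 -2.495 3.308
v -2.805 -2.245 1.811
v -2.404 -2.688 3.391
v -3.15 -2.71 1.768
v -2.749 -3.154 3.348
v -3.167 -3.27 1.615
v -2.766 -3.714 3.195
v -2.849 -3.711 1.41
v -2.448 -4.155 2.991
v -2.318 -3.865 1.232
v -1.916 -4.308 2.813
v -1.776 -3.672 1.149
v -1.375 -4.115 2.729
v -1.431 -3.206 1.192
v -1.03 -3.65 2.772
f 1 12 6
f 1 6 2
f 1 2 8
f 1 8 11
f 1 11 12
f 2 6 10
f 6 12 5
f 12 11 3
f 11 8 7
f 8 2 9
f 4 10 5
f 4 5 3
f 4 3 7
f 4 7 9
f 4 9 10
f 5 10 6
f 3 5 12
f 7 3 11
f 9 7 8
f 10 9 2
f 14 16 13
f 17 14 13
f 13 16 15
f 15 17 13
f 14 20 16
f 18 14 17
f 18 20 14
f 16 20 15
f 19 17 15
f 15 20 19
f 19 18 17
f 20 18 19
f 22 21 25
f 22 25 23
f 23 25 26
f 23 26 24
f 25 21 27
f 25 27 26
f 26 27 28
f 26 28 24
f 27 21 29
f 27 29 28
f 28 29 30
f 28 30 24
f 29 21 31
f 29 31 30
f 30 31 32
f 30 32 24
f 31 21 33
f 31 33 32
f 32 33 34
f 32 34 24
f 33 21 35
f 33 35 34
f 34 35 36
f 34 36 24
f 35 21 37
f 35 37 36
f 36 37 38
f 36 38 24
f 37 21 39
f 37 39 38
f 38 39 40
f 38 40 24
f 39 21 41
f 39 41 40
f 40 41 42
f 40 42 24
f 41 21 22
f 41 22 42
f 42 22 23
f 42 23 24



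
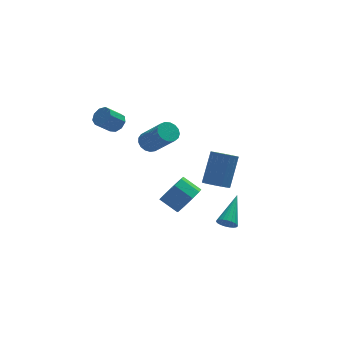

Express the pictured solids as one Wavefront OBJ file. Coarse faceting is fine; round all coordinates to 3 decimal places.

v 3.46 2.667 -4.25
v 4.166 2.823 -4.636
v 4.887 3.91 -2.876
v 4.18 3.753 -2.49
v 3.959 3.109 -4.727
v 4.679 4.196 -2.968
v 3.652 3.307 -4.724
v 4.373 4.394 -2.965
v 3.308 3.379 -4.627
v 4.028 4.465 -2.868
v 2.993 3.309 -4.455
v 3.714 4.396 -2.696
v 2.771 3.112 -4.243
v 3.492 4.199 -2.483
v 2.686 2.827 -4.032
v 3.406 3.914 -2.272
v 2.753 2.51 -3.864
v 3.474 3.597 -2.104
v 2.961 2.224 -3.772
v 3.681 3.311 -2.013
v 3.267 2.026 -3.775
v 3.988 3.113 -2.016
v 3.612 1.955 -3.872
v 4.332 3.041 -2.113
v 3.926 2.024 -4.044
v 4.647 3.111 -2.285
v 4.148 2.221 -4.257
v 4.869 3.308 -2.497
v 4.234 2.506 -4.468
v 4.954 3.593 -2.708
v 1.322 -0.293 -3.075
v 1.944 0.503 -3.063
v 1.08 1.168 -2.373
v 0.458 0.373 -2.385
v 1.529 0.536 -3.614
v 0.665 1.201 -2.925
v 1.018 0.181 -3.913
v 0.154 0.846 -3.224
v 0.648 -0.395 -3.82
v -0.216 0.27 -3.131
v 0.594 -0.924 -3.378
v -0.27 -0.258 -2.689
v 0.881 -1.157 -2.794
v 0.017 -0.491 -2.105
v 1.374 -0.985 -2.341
v 0.51 -0.32 -1.652
v 1.842 -0.49 -2.232
v 0.979 0.175 -1.543
v 2.068 0.098 -2.517
v 1.204 0.763 -1.827
v -0.217 3.342 -0.57
v 0.284 3.129 -1.01
v 1.159 1.926 0.57
v 0.657 2.138 1.01
v 0.412 3.405 -0.87
v 1.287 2.202 0.71
v 0.396 3.667 -0.661
v 1.27 2.464 0.919
v 0.239 3.854 -0.432
v 1.113 2.651 1.148
v -0.022 3.924 -0.234
v 0.852 2.721 1.346
v -0.328 3.86 -0.113
v 0.546 2.657 1.467
v -0.609 3.678 -0.097
v 0.266 2.475 1.483
v -0.8 3.418 -0.189
v 0.075 2.215 1.391
v -0.857 3.141 -0.368
v 0.018 1.938 1.211
v -0.768 2.91 -0.594
v 0.107 1.707 0.986
v -0.553 2.778 -0.814
v 0.322 1.574 0.766
v -0.26 2.775 -0.978
v 0.614 1.571 0.602
v 0.042 2.901 -1.049
v 0.916 1.698 0.531
v -2.363 1.207 2.774
v -1.904 1.211 3.235
v -2.739 0.937 4.067
v -3.197 0.933 3.606
v -2.08 1.617 3.192
v -2.915 1.343 4.024
v -2.389 1.831 2.954
v -3.223 1.557 3.786
v -2.685 1.754 2.631
v -3.519 1.479 3.464
v -2.83 1.42 2.376
v -3.665 1.146 3.208
v -2.757 0.987 2.306
v -3.591 0.713 3.138
v -2.499 0.657 2.456
v -3.334 0.383 3.288
v -2.178 0.584 2.754
v -3.012 0.31 3.586
v -1.943 0.803 3.062
v -2.777 0.529 3.894
v 2.551 -4.175 -2.127
v 3.042 -4.246 -2.447
v 3.429 -2.665 -1.113
v 2.916 -4.083 -2.581
v 2.728 -3.936 -2.636
v 2.509 -3.831 -2.604
v 2.297 -3.785 -2.489
v 2.129 -3.806 -2.311
v 2.034 -3.892 -2.102
v 2.029 -4.026 -1.896
v 2.113 -4.186 -1.731
v 2.274 -4.345 -1.634
v 2.482 -4.474 -1.622
v 2.702 -4.551 -1.698
v 2.896 -4.564 -1.847
v 3.031 -4.509 -2.045
v 3.082 -4.397 -2.257
f 2 1 5
f 2 5 3
f 3 5 6
f 3 6 4
f 5 1 7
f 5 7 6
f 6 7 8
f 6 8 4
f 7 1 9
f 7 9 8
f 8 9 10
f 8 10 4
f 9 1 11
f 9 11 10
f 10 11 12
f 10 12 4
f 11 1 13
f 11 13 12
f 12 13 14
f 12 14 4
f 13 1 15
f 13 15 14
f 14 15 16
f 14 16 4
f 15 1 17
f 15 17 16
f 16 17 18
f 16 18 4
f 17 1 19
f 17 19 18
f 18 19 20
f 18 20 4
f 19 1 21
f 19 21 20
f 20 21 22
f 20 22 4
f 21 1 23
f 21 23 22
f 22 23 24
f 22 24 4
f 23 1 25
f 23 25 24
f 24 25 26
f 24 26 4
f 25 1 27
f 25 27 26
f 26 27 28
f 26 28 4
f 27 1 29
f 27 29 28
f 28 29 30
f 28 30 4
f 29 1 2
f 29 2 30
f 30 2 3
f 30 3 4
f 32 31 35
f 32 35 33
f 33 35 36
f 33 36 34
f 35 31 37
f 35 37 36
f 36 37 38
f 36 38 34
f 37 31 39
f 37 39 38
f 38 39 40
f 38 40 34
f 39 31 41
f 39 41 40
f 40 41 42
f 40 42 34
f 41 31 43
f 41 43 42
f 42 43 44
f 42 44 34
f 43 31 45
f 43 45 44
f 44 45 46
f 44 46 34
f 45 31 47
f 45 47 46
f 46 47 48
f 46 48 34
f 47 31 49
f 47 49 48
f 48 49 50
f 48 50 34
f 49 31 32
f 49 32 50
f 50 32 33
f 50 33 34
f 52 51 55
f 52 55 53
f 53 55 56
f 53 56 54
f 55 51 57
f 55 57 56
f 56 57 58
f 56 58 54
f 57 51 59
f 57 59 58
f 58 59 60
f 58 60 54
f 59 51 61
f 59 61 60
f 60 61 62
f 60 62 54
f 61 51 63
f 61 63 62
f 62 63 64
f 62 64 54
f 63 51 65
f 63 65 64
f 64 65 66
f 64 66 54
f 65 51 67
f 65 67 66
f 66 67 68
f 66 68 54
f 67 51 69
f 67 69 68
f 68 69 70
f 68 70 54
f 69 51 71
f 69 71 70
f 70 71 72
f 70 72 54
f 71 51 73
f 71 73 72
f 72 73 74
f 72 74 54
f 73 51 75
f 73 75 74
f 74 75 76
f 74 76 54
f 75 51 77
f 75 77 76
f 76 77 78
f 76 78 54
f 77 51 52
f 77 52 78
f 78 52 53
f 78 53 54
f 80 79 83
f 80 83 81
f 81 83 84
f 81 84 82
f 83 79 85
f 83 85 84
f 84 85 86
f 84 86 82
f 85 79 87
f 85 87 86
f 86 87 88
f 86 88 82
f 87 79 89
f 87 89 88
f 88 89 90
f 88 90 82
f 89 79 91
f 89 91 90
f 90 91 92
f 90 92 82
f 91 79 93
f 91 93 92
f 92 93 94
f 92 94 82
f 93 79 95
f 93 95 94
f 94 95 96
f 94 96 82
f 95 79 97
f 95 97 96
f 96 97 98
f 96 98 82
f 97 79 80
f 97 80 98
f 98 80 81
f 98 81 82
f 100 99 102
f 100 102 101
f 102 99 103
f 102 103 101
f 103 99 104
f 103 104 101
f 104 99 105
f 104 105 101
f 105 99 106
f 105 106 101
f 106 99 107
f 106 107 101
f 107 99 108
f 107 108 101
f 108 99 109
f 108 109 101
f 109 99 110
f 109 110 101
f 110 99 111
f 110 111 101
f 111 99 112
f 111 112 101
f 112 99 113
f 112 113 101
f 113 99 114
f 113 114 101
f 114 99 115
f 114 115 101
f 115 99 100
f 115 100 101



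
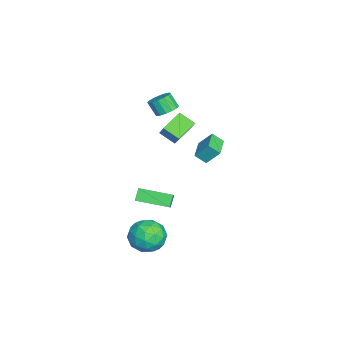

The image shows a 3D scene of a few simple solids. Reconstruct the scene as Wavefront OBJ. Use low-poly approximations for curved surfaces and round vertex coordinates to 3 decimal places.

v -0.215 -1.403 -3.067
v 1.086 -1.316 -2.039
v -0.091 0.537 -3.388
v 1.21 0.624 -2.36
v 0.31 -1.544 -3.72
v 1.611 -1.457 -2.692
v 0.434 0.396 -4.041
v 1.735 0.483 -3.013
v -2.044 -0.047 2.336
v -1.38 -0.347 2.385
v -1.672 -0.852 3.234
v -2.336 -0.553 3.184
v -1.358 -0.026 2.584
v -1.65 -0.532 3.433
v -1.52 0.289 2.716
v -1.811 -0.217 3.565
v -1.822 0.514 2.746
v -2.113 0.008 3.595
v -2.183 0.588 2.666
v -2.475 0.083 3.515
v -2.508 0.493 2.498
v -2.799 -0.013 3.347
v -2.708 0.252 2.286
v -3 -0.253 3.135
v -2.73 -0.068 2.087
v -3.022 -0.574 2.936
v -2.569 -0.383 1.955
v -2.86 -0.889 2.804
v -2.267 -0.608 1.925
v -2.558 -1.114 2.774
v -1.905 -0.683 2.005
v -2.197 -1.188 2.854
v -1.581 -0.587 2.173
v -1.872 -1.093 3.022
v -3.222 -0.639 -0.402
v -4.313 0.169 0.213
v -2.869 0.285 -0.989
v -3.96 1.093 -0.374
v -2.42 -0.313 0.594
v -3.511 0.495 1.209
v -2.067 0.611 0.007
v -3.158 1.419 0.622
v 4.371 0.431 -3.524
v 4.965 -0.415 -4.044
v 2.815 -0.605 -3.616
v 3.409 -1.451 -4.136
v 3.608 -1.203 -3.024
v 4.57 -0.563 -2.967
v 3.21 -0.457 -4.693
v 4.172 0.183 -4.636
v 4.247 -0.964 -4.766
v 4.493 -1.425 -3.735
v 3.287 0.405 -3.925
v 3.533 -0.056 -2.894
v 4.805 0.099 -3.776
v 2.975 -1.119 -3.884
v 3.093 -0.973 -3.23
v 3.441 -1.47 -3.536
v 4.573 0.012 -3.143
v 4.921 -0.486 -3.448
v 4.124 -0.949 -2.849
v 2.859 -0.534 -4.212
v 3.207 -1.032 -4.517
v 4.339 0.45 -4.124
v 4.687 -0.047 -4.43
v 3.656 -0.071 -4.811
v 4.732 -0.721 -4.506
v 3.817 -1.33 -4.56
v 3.7 -0.745 -4.888
v 4.266 -0.369 -4.854
v 4.876 -0.992 -3.9
v 3.962 -1.601 -3.954
v 4.079 -1.455 -3.3
v 4.644 -1.079 -3.267
v 4.454 -1.314 -4.324
v 3.818 0.581 -3.706
v 2.904 -0.028 -3.76
v 3.136 0.059 -4.393
v 3.701 0.435 -4.36
v 3.963 0.31 -3.1
v 3.048 -0.299 -3.154
v 3.514 -0.651 -2.806
v 4.08 -0.275 -2.772
v 3.326 0.294 -3.336
v -4.192 1.518 -1.833
v -4.121 2.314 -0.884
v -4.166 2.191 -2.399
v -4.095 2.987 -1.451
v -2.745 1.433 -1.869
v -2.674 2.229 -0.921
v -2.719 2.106 -2.436
v -2.648 2.902 -1.487
f 2 4 1
f 5 2 1
f 1 4 3
f 3 5 1
f 2 8 4
f 6 2 5
f 6 8 2
f 4 8 3
f 7 5 3
f 3 8 7
f 7 6 5
f 8 6 7
f 10 9 13
f 10 13 11
f 11 13 14
f 11 14 12
f 13 9 15
f 13 15 14
f 14 15 16
f 14 16 12
f 15 9 17
f 15 17 16
f 16 17 18
f 16 18 12
f 17 9 19
f 17 19 18
f 18 19 20
f 18 20 12
f 19 9 21
f 19 21 20
f 20 21 22
f 20 22 12
f 21 9 23
f 21 23 22
f 22 23 24
f 22 24 12
f 23 9 25
f 23 25 24
f 24 25 26
f 24 26 12
f 25 9 27
f 25 27 26
f 26 27 28
f 26 28 12
f 27 9 29
f 27 29 28
f 28 29 30
f 28 30 12
f 29 9 31
f 29 31 30
f 30 31 32
f 30 32 12
f 31 9 33
f 31 33 32
f 32 33 34
f 32 34 12
f 33 9 10
f 33 10 34
f 34 10 11
f 34 11 12
f 36 38 35
f 39 36 35
f 35 38 37
f 37 39 35
f 36 42 38
f 40 36 39
f 40 42 36
f 38 42 37
f 41 39 37
f 37 42 41
f 41 40 39
f 42 40 41
f 43 80 59
f 80 54 83
f 59 83 48
f 80 83 59
f 43 59 55
f 59 48 60
f 55 60 44
f 59 60 55
f 43 55 64
f 55 44 65
f 64 65 50
f 55 65 64
f 43 64 76
f 64 50 79
f 76 79 53
f 64 79 76
f 43 76 80
f 76 53 84
f 80 84 54
f 76 84 80
f 44 60 71
f 60 48 74
f 71 74 52
f 60 74 71
f 48 83 61
f 83 54 82
f 61 82 47
f 83 82 61
f 54 84 81
f 84 53 77
f 81 77 45
f 84 77 81
f 53 79 78
f 79 50 66
f 78 66 49
f 79 66 78
f 50 65 70
f 65 44 67
f 70 67 51
f 65 67 70
f 46 72 58
f 72 52 73
f 58 73 47
f 72 73 58
f 46 58 56
f 58 47 57
f 56 57 45
f 58 57 56
f 46 56 63
f 56 45 62
f 63 62 49
f 56 62 63
f 46 63 68
f 63 49 69
f 68 69 51
f 63 69 68
f 46 68 72
f 68 51 75
f 72 75 52
f 68 75 72
f 47 73 61
f 73 52 74
f 61 74 48
f 73 74 61
f 45 57 81
f 57 47 82
f 81 82 54
f 57 82 81
f 49 62 78
f 62 45 77
f 78 77 53
f 62 77 78
f 51 69 70
f 69 49 66
f 70 66 50
f 69 66 70
f 52 75 71
f 75 51 67
f 71 67 44
f 75 67 71
f 86 88 85
f 89 86 85
f 85 88 87
f 87 89 85
f 86 92 88
f 90 86 89
f 90 92 86
f 88 92 87
f 91 89 87
f 87 92 91
f 91 90 89
f 92 90 91



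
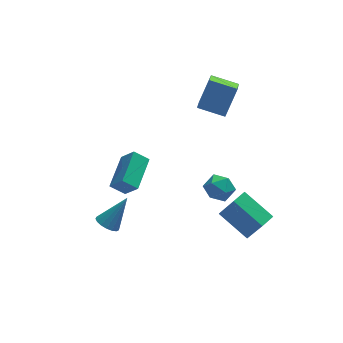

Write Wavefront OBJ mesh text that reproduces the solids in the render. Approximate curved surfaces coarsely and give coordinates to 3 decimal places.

v -2.11 -0.061 -0.448
v -2.87 0.183 0.154
v -1.128 1.694 0.08
v -1.888 1.938 0.683
v -1.552 -0.658 0.497
v -2.312 -0.414 1.1
v -0.57 1.097 1.026
v -1.33 1.341 1.628
v 1.448 -2.254 1.659
v 2.114 -1.805 1.291
v 2.346 -3.315 1.989
v 3.012 -2.866 1.621
v 2.644 -2.577 2.371
v 2.089 -1.921 2.166
v 2.371 -3.199 1.114
v 1.816 -2.543 0.909
v 2.684 -2.389 0.954
v 2.853 -2.004 1.731
v 1.607 -3.116 1.549
v 1.776 -2.731 2.326
v 2.584 3.308 3.107
v 2.222 2.226 3.75
v 3.387 3.959 4.653
v 3.025 2.877 5.296
v 3.915 2.623 2.704
v 3.553 1.541 3.347
v 4.718 3.274 4.25
v 4.356 2.192 4.893
v -3.131 -0.287 -2.618
v -2.604 -0.665 -2.907
v -1.969 0.147 -1.062
v -2.557 -0.351 -3.029
v -2.641 -0.023 -3.058
v -2.838 0.244 -2.986
v -3.102 0.39 -2.829
v -3.372 0.381 -2.624
v -3.588 0.218 -2.418
v -3.699 -0.06 -2.257
v -3.68 -0.39 -2.179
v -3.535 -0.697 -2.201
v -3.298 -0.91 -2.319
v -3.023 -0.98 -2.506
v -2.772 -0.891 -2.717
v 2.462 -1.696 -1.592
v 3.041 -2.401 0.131
v 3.188 -1.099 -1.592
v 3.768 -1.804 0.131
v 3.612 -3.096 -2.551
v 4.192 -3.801 -0.828
v 4.339 -2.499 -2.551
v 4.918 -3.204 -0.828
f 2 4 1
f 5 2 1
f 1 4 3
f 3 5 1
f 2 8 4
f 6 2 5
f 6 8 2
f 4 8 3
f 7 5 3
f 3 8 7
f 7 6 5
f 8 6 7
f 9 20 14
f 9 14 10
f 9 10 16
f 9 16 19
f 9 19 20
f 10 14 18
f 14 20 13
f 20 19 11
f 19 16 15
f 16 10 17
f 12 18 13
f 12 13 11
f 12 11 15
f 12 15 17
f 12 17 18
f 13 18 14
f 11 13 20
f 15 11 19
f 17 15 16
f 18 17 10
f 22 24 21
f 25 22 21
f 21 24 23
f 23 25 21
f 22 28 24
f 26 22 25
f 26 28 22
f 24 28 23
f 27 25 23
f 23 28 27
f 27 26 25
f 28 26 27
f 30 29 32
f 30 32 31
f 32 29 33
f 32 33 31
f 33 29 34
f 33 34 31
f 34 29 35
f 34 35 31
f 35 29 36
f 35 36 31
f 36 29 37
f 36 37 31
f 37 29 38
f 37 38 31
f 38 29 39
f 38 39 31
f 39 29 40
f 39 40 31
f 40 29 41
f 40 41 31
f 41 29 42
f 41 42 31
f 42 29 43
f 42 43 31
f 43 29 30
f 43 30 31
f 45 47 44
f 48 45 44
f 44 47 46
f 46 48 44
f 45 51 47
f 49 45 48
f 49 51 45
f 47 51 46
f 50 48 46
f 46 51 50
f 50 49 48
f 51 49 50



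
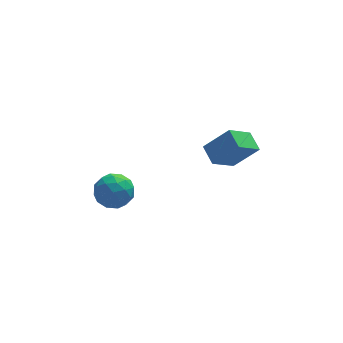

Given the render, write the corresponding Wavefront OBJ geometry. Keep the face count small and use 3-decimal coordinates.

v -4.092 -1.175 -1.714
v -3.623 -0.867 -2.665
v -4.357 -2.813 -2.375
v -3.888 -2.505 -3.326
v -3.274 -2.601 -2.414
v -3.11 -1.588 -2.005
v -4.87 -2.092 -3.035
v -4.706 -1.079 -2.626
v -4.104 -1.433 -3.481
v -3.118 -1.748 -3.097
v -4.862 -1.932 -1.943
v -3.876 -2.247 -1.559
v -3.834 -0.877 -2.131
v -4.146 -2.803 -2.909
v -3.785 -2.859 -2.373
v -3.509 -2.678 -2.932
v -3.533 -1.301 -1.743
v -3.257 -1.12 -2.302
v -3.052 -2.139 -2.155
v -4.723 -2.56 -2.738
v -4.447 -2.379 -3.297
v -4.471 -1.002 -2.108
v -4.195 -0.821 -2.667
v -4.928 -1.541 -2.885
v -3.841 -1.029 -3.17
v -3.997 -1.992 -3.559
v -4.574 -1.749 -3.388
v -4.478 -1.154 -3.147
v -3.262 -1.214 -2.944
v -3.418 -2.177 -3.333
v -3.057 -2.233 -2.797
v -2.96 -1.638 -2.557
v -3.544 -1.547 -3.424
v -4.562 -1.503 -1.707
v -4.718 -2.466 -2.096
v -5.02 -2.042 -2.483
v -4.923 -1.447 -2.243
v -3.983 -1.688 -1.481
v -4.139 -2.651 -1.87
v -3.502 -2.526 -1.893
v -3.406 -1.931 -1.652
v -4.436 -2.133 -1.616
v 0.827 -2.537 -0.401
v 2.083 -2.769 0.924
v 0.542 -1.475 0.055
v 1.798 -1.707 1.38
v 2.042 -1.773 -1.42
v 3.298 -2.005 -0.095
v 1.757 -0.711 -0.964
v 3.013 -0.943 0.361
f 1 38 17
f 38 12 41
f 17 41 6
f 38 41 17
f 1 17 13
f 17 6 18
f 13 18 2
f 17 18 13
f 1 13 22
f 13 2 23
f 22 23 8
f 13 23 22
f 1 22 34
f 22 8 37
f 34 37 11
f 22 37 34
f 1 34 38
f 34 11 42
f 38 42 12
f 34 42 38
f 2 18 29
f 18 6 32
f 29 32 10
f 18 32 29
f 6 41 19
f 41 12 40
f 19 40 5
f 41 40 19
f 12 42 39
f 42 11 35
f 39 35 3
f 42 35 39
f 11 37 36
f 37 8 24
f 36 24 7
f 37 24 36
f 8 23 28
f 23 2 25
f 28 25 9
f 23 25 28
f 4 30 16
f 30 10 31
f 16 31 5
f 30 31 16
f 4 16 14
f 16 5 15
f 14 15 3
f 16 15 14
f 4 14 21
f 14 3 20
f 21 20 7
f 14 20 21
f 4 21 26
f 21 7 27
f 26 27 9
f 21 27 26
f 4 26 30
f 26 9 33
f 30 33 10
f 26 33 30
f 5 31 19
f 31 10 32
f 19 32 6
f 31 32 19
f 3 15 39
f 15 5 40
f 39 40 12
f 15 40 39
f 7 20 36
f 20 3 35
f 36 35 11
f 20 35 36
f 9 27 28
f 27 7 24
f 28 24 8
f 27 24 28
f 10 33 29
f 33 9 25
f 29 25 2
f 33 25 29
f 44 46 43
f 47 44 43
f 43 46 45
f 45 47 43
f 44 50 46
f 48 44 47
f 48 50 44
f 46 50 45
f 49 47 45
f 45 50 49
f 49 48 47
f 50 48 49



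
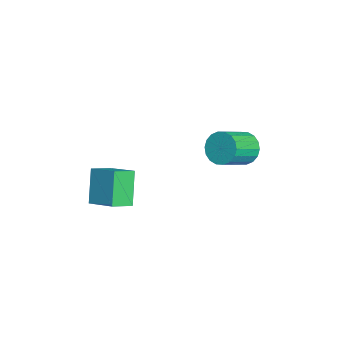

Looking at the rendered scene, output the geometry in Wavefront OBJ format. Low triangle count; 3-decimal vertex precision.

v -1.762 4.286 -2.431
v -1.036 4.445 -3.215
v 0.208 3.212 -2.312
v -0.518 3.054 -1.529
v -0.926 4.788 -2.897
v 0.317 3.556 -1.994
v -0.983 5.032 -2.487
v 0.261 3.799 -1.584
v -1.193 5.128 -2.065
v 0.051 3.896 -1.163
v -1.516 5.058 -1.717
v -0.272 3.825 -0.814
v -1.888 4.834 -1.509
v -0.644 3.602 -0.607
v -2.235 4.502 -1.485
v -0.991 3.27 -0.582
v -2.488 4.128 -1.648
v -1.244 2.895 -0.745
v -2.597 3.784 -1.966
v -1.354 2.552 -1.063
v -2.541 3.541 -2.376
v -1.297 2.308 -1.473
v -2.331 3.444 -2.797
v -1.087 2.212 -1.895
v -2.008 3.515 -3.146
v -0.764 2.282 -2.243
v -1.636 3.738 -3.353
v -0.392 2.506 -2.451
v -1.289 4.07 -3.378
v -0.045 2.838 -2.475
v 3.021 -2.596 -3.301
v 1.834 -2.542 -1.497
v 4.211 -1.315 -2.556
v 3.024 -1.262 -0.752
v 3.756 -3.578 -2.788
v 2.569 -3.525 -0.984
v 4.946 -2.298 -2.043
v 3.759 -2.244 -0.239
f 2 1 5
f 2 5 3
f 3 5 6
f 3 6 4
f 5 1 7
f 5 7 6
f 6 7 8
f 6 8 4
f 7 1 9
f 7 9 8
f 8 9 10
f 8 10 4
f 9 1 11
f 9 11 10
f 10 11 12
f 10 12 4
f 11 1 13
f 11 13 12
f 12 13 14
f 12 14 4
f 13 1 15
f 13 15 14
f 14 15 16
f 14 16 4
f 15 1 17
f 15 17 16
f 16 17 18
f 16 18 4
f 17 1 19
f 17 19 18
f 18 19 20
f 18 20 4
f 19 1 21
f 19 21 20
f 20 21 22
f 20 22 4
f 21 1 23
f 21 23 22
f 22 23 24
f 22 24 4
f 23 1 25
f 23 25 24
f 24 25 26
f 24 26 4
f 25 1 27
f 25 27 26
f 26 27 28
f 26 28 4
f 27 1 29
f 27 29 28
f 28 29 30
f 28 30 4
f 29 1 2
f 29 2 30
f 30 2 3
f 30 3 4
f 32 34 31
f 35 32 31
f 31 34 33
f 33 35 31
f 32 38 34
f 36 32 35
f 36 38 32
f 34 38 33
f 37 35 33
f 33 38 37
f 37 36 35
f 38 36 37



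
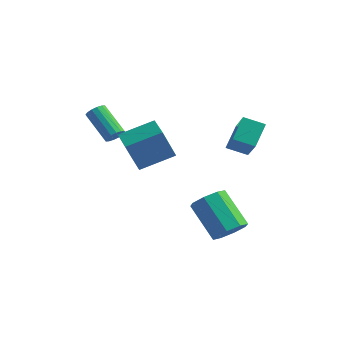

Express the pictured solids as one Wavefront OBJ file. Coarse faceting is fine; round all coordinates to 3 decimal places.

v -0.66 -3.28 -0.345
v -0.966 -3.901 1.349
v 0.478 -2.001 0.329
v 0.172 -2.622 2.023
v 0.308 -4.078 -0.463
v 0.002 -4.699 1.231
v 1.446 -2.799 0.211
v 1.14 -3.42 1.905
v 4.064 -2.287 -4.246
v 4.663 -1.76 -3.787
v 3.094 -1.226 -2.355
v 2.496 -1.753 -2.814
v 4.323 -1.405 -4.292
v 2.754 -0.871 -2.86
v 3.831 -1.567 -4.77
v 2.263 -1.033 -3.337
v 3.476 -2.151 -4.941
v 1.908 -1.616 -3.508
v 3.466 -2.814 -4.705
v 1.897 -2.28 -3.273
v 3.806 -3.169 -4.2
v 2.237 -2.635 -2.768
v 4.297 -3.007 -3.723
v 2.729 -2.473 -2.29
v 4.652 -2.424 -3.552
v 3.084 -1.889 -2.119
v -1.339 -3.58 0.977
v -1.011 -3.555 1.393
v -2.393 -3.115 2.458
v -2.721 -3.14 2.043
v -1.011 -3.302 1.287
v -2.394 -2.862 2.353
v -1.099 -3.123 1.099
v -2.482 -2.683 2.164
v -1.252 -3.067 0.878
v -2.634 -2.627 1.943
v -1.428 -3.148 0.684
v -2.81 -2.708 1.749
v -1.579 -3.345 0.568
v -2.962 -2.905 1.633
v -1.667 -3.605 0.562
v -3.049 -3.165 1.627
v -1.666 -3.858 0.667
v -3.049 -3.418 1.733
v -1.578 -4.037 0.856
v -2.961 -3.597 1.921
v -1.426 -4.093 1.077
v -2.808 -3.653 2.142
v -1.25 -4.012 1.271
v -2.632 -3.572 2.336
v -1.098 -3.815 1.387
v -2.481 -3.375 2.452
v 2.59 -0.378 -0.099
v 3.656 -1.54 1.363
v 2.492 0.672 0.807
v 3.558 -0.49 2.269
v 3.542 0.03 -0.469
v 4.608 -1.132 0.993
v 3.444 1.08 0.437
v 4.51 -0.082 1.899
f 2 4 1
f 5 2 1
f 1 4 3
f 3 5 1
f 2 8 4
f 6 2 5
f 6 8 2
f 4 8 3
f 7 5 3
f 3 8 7
f 7 6 5
f 8 6 7
f 10 9 13
f 10 13 11
f 11 13 14
f 11 14 12
f 13 9 15
f 13 15 14
f 14 15 16
f 14 16 12
f 15 9 17
f 15 17 16
f 16 17 18
f 16 18 12
f 17 9 19
f 17 19 18
f 18 19 20
f 18 20 12
f 19 9 21
f 19 21 20
f 20 21 22
f 20 22 12
f 21 9 23
f 21 23 22
f 22 23 24
f 22 24 12
f 23 9 25
f 23 25 24
f 24 25 26
f 24 26 12
f 25 9 10
f 25 10 26
f 26 10 11
f 26 11 12
f 28 27 31
f 28 31 29
f 29 31 32
f 29 32 30
f 31 27 33
f 31 33 32
f 32 33 34
f 32 34 30
f 33 27 35
f 33 35 34
f 34 35 36
f 34 36 30
f 35 27 37
f 35 37 36
f 36 37 38
f 36 38 30
f 37 27 39
f 37 39 38
f 38 39 40
f 38 40 30
f 39 27 41
f 39 41 40
f 40 41 42
f 40 42 30
f 41 27 43
f 41 43 42
f 42 43 44
f 42 44 30
f 43 27 45
f 43 45 44
f 44 45 46
f 44 46 30
f 45 27 47
f 45 47 46
f 46 47 48
f 46 48 30
f 47 27 49
f 47 49 48
f 48 49 50
f 48 50 30
f 49 27 51
f 49 51 50
f 50 51 52
f 50 52 30
f 51 27 28
f 51 28 52
f 52 28 29
f 52 29 30
f 54 56 53
f 57 54 53
f 53 56 55
f 55 57 53
f 54 60 56
f 58 54 57
f 58 60 54
f 56 60 55
f 59 57 55
f 55 60 59
f 59 58 57
f 60 58 59



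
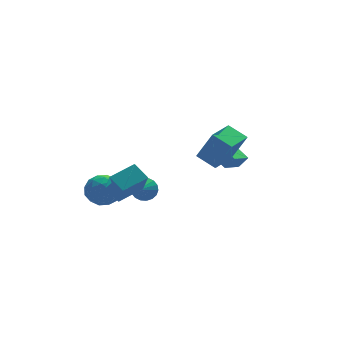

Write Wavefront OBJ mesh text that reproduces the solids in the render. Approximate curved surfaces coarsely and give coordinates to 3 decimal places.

v 3.021 1.258 0.093
v 2.581 2.263 0.627
v 4.185 2.079 -0.493
v 3.745 3.084 0.041
v 3.535 1.076 0.859
v 3.095 2.081 1.393
v 4.699 1.897 0.273
v 4.259 2.902 0.807
v -3.543 0.839 -1.281
v -3.618 -0.347 0.34
v -4.045 1.792 -0.607
v -4.12 0.605 1.014
v -1.9 1.375 -0.814
v -1.975 0.188 0.807
v -2.402 2.327 -0.14
v -2.477 1.141 1.481
v -1.276 3.21 -2.059
v -0.697 3.209 -1.436
v -2.004 2.21 -1.381
v -0.945 3.469 -1.32
v -1.259 3.678 -1.349
v -1.577 3.794 -1.519
v -1.835 3.794 -1.796
v -1.982 3.679 -2.125
v -1.989 3.47 -2.441
v -1.855 3.211 -2.681
v -1.607 2.95 -2.797
v -1.292 2.742 -2.768
v -0.975 2.626 -2.598
v -0.717 2.626 -2.321
v -0.57 2.741 -1.992
v -0.563 2.949 -1.676
v -3.734 4.287 -1.589
v -2.914 3.591 -1.083
v -4.706 2.729 -2.157
v -3.886 2.033 -1.651
v -4.609 2.689 -0.974
v -4.008 3.652 -0.622
v -3.612 2.668 -2.618
v -3.011 3.631 -2.266
v -2.839 2.59 -1.719
v -3.455 2.604 -0.703
v -4.165 3.716 -2.537
v -4.781 3.73 -1.521
v -3.239 4.076 -1.286
v -4.381 2.244 -1.954
v -4.806 2.63 -1.556
v -4.324 2.221 -1.259
v -3.882 4.112 -1.015
v -3.4 3.703 -0.718
v -4.396 3.173 -0.654
v -4.22 2.617 -2.522
v -3.738 2.208 -2.225
v -3.296 4.099 -1.981
v -2.814 3.69 -1.684
v -3.224 3.147 -2.586
v -2.713 3.079 -1.362
v -3.284 2.163 -1.696
v -3.123 2.536 -2.264
v -2.77 3.102 -2.058
v -3.075 3.087 -0.765
v -3.646 2.171 -1.099
v -4.071 2.557 -0.701
v -3.718 3.123 -0.494
v -3.031 2.498 -1.139
v -3.974 4.149 -2.141
v -4.545 3.233 -2.475
v -3.902 3.197 -2.746
v -3.549 3.763 -2.539
v -4.336 4.157 -1.544
v -4.907 3.241 -1.878
v -4.85 3.218 -1.182
v -4.497 3.784 -0.976
v -4.589 3.822 -2.101
v 0.434 -1.196 2.927
v 1.192 -1.725 4.79
v 1.859 0.15 2.728
v 2.618 -0.379 4.591
v 1.242 -2.141 2.329
v 2.001 -2.67 4.192
v 2.668 -0.795 2.13
v 3.426 -1.324 3.993
f 2 4 1
f 5 2 1
f 1 4 3
f 3 5 1
f 2 8 4
f 6 2 5
f 6 8 2
f 4 8 3
f 7 5 3
f 3 8 7
f 7 6 5
f 8 6 7
f 10 12 9
f 13 10 9
f 9 12 11
f 11 13 9
f 10 16 12
f 14 10 13
f 14 16 10
f 12 16 11
f 15 13 11
f 11 16 15
f 15 14 13
f 16 14 15
f 18 17 20
f 18 20 19
f 20 17 21
f 20 21 19
f 21 17 22
f 21 22 19
f 22 17 23
f 22 23 19
f 23 17 24
f 23 24 19
f 24 17 25
f 24 25 19
f 25 17 26
f 25 26 19
f 26 17 27
f 26 27 19
f 27 17 28
f 27 28 19
f 28 17 29
f 28 29 19
f 29 17 30
f 29 30 19
f 30 17 31
f 30 31 19
f 31 17 32
f 31 32 19
f 32 17 18
f 32 18 19
f 33 70 49
f 70 44 73
f 49 73 38
f 70 73 49
f 33 49 45
f 49 38 50
f 45 50 34
f 49 50 45
f 33 45 54
f 45 34 55
f 54 55 40
f 45 55 54
f 33 54 66
f 54 40 69
f 66 69 43
f 54 69 66
f 33 66 70
f 66 43 74
f 70 74 44
f 66 74 70
f 34 50 61
f 50 38 64
f 61 64 42
f 50 64 61
f 38 73 51
f 73 44 72
f 51 72 37
f 73 72 51
f 44 74 71
f 74 43 67
f 71 67 35
f 74 67 71
f 43 69 68
f 69 40 56
f 68 56 39
f 69 56 68
f 40 55 60
f 55 34 57
f 60 57 41
f 55 57 60
f 36 62 48
f 62 42 63
f 48 63 37
f 62 63 48
f 36 48 46
f 48 37 47
f 46 47 35
f 48 47 46
f 36 46 53
f 46 35 52
f 53 52 39
f 46 52 53
f 36 53 58
f 53 39 59
f 58 59 41
f 53 59 58
f 36 58 62
f 58 41 65
f 62 65 42
f 58 65 62
f 37 63 51
f 63 42 64
f 51 64 38
f 63 64 51
f 35 47 71
f 47 37 72
f 71 72 44
f 47 72 71
f 39 52 68
f 52 35 67
f 68 67 43
f 52 67 68
f 41 59 60
f 59 39 56
f 60 56 40
f 59 56 60
f 42 65 61
f 65 41 57
f 61 57 34
f 65 57 61
f 76 78 75
f 79 76 75
f 75 78 77
f 77 79 75
f 76 82 78
f 80 76 79
f 80 82 76
f 78 82 77
f 81 79 77
f 77 82 81
f 81 80 79
f 82 80 81



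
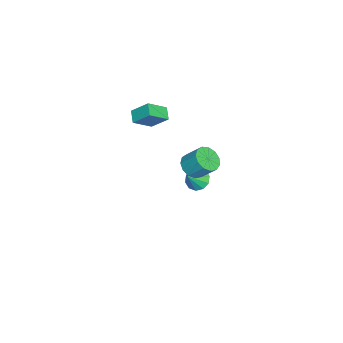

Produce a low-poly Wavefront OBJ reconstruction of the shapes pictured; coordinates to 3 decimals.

v 2.832 1.791 3.371
v 3.713 1.75 3.258
v 3.89 2.687 4.297
v 3.008 2.729 4.409
v 3.549 2.115 2.956
v 3.726 3.053 3.995
v 3.158 2.378 2.786
v 3.334 3.315 3.824
v 2.662 2.454 2.801
v 2.839 3.391 3.84
v 2.221 2.32 2.998
v 2.397 3.257 4.036
v 1.973 2.018 3.312
v 2.15 2.955 4.351
v 1.998 1.644 3.646
v 2.175 2.581 4.684
v 2.288 1.317 3.891
v 2.464 2.254 4.93
v 2.75 1.14 3.972
v 2.927 2.078 5.011
v 3.238 1.17 3.862
v 3.415 2.108 4.9
v 3.597 1.398 3.596
v 3.774 2.335 4.634
v -3.018 -2.187 1.291
v -3.795 -2.499 1.718
v -2.899 -1.084 2.315
v -3.676 -1.396 2.742
v -2.144 -3.124 2.198
v -2.921 -3.436 2.625
v -2.025 -2.021 3.222
v -2.802 -2.333 3.649
v -4.277 0.412 -4.439
v -3.672 0.947 -4.761
v -3.403 -0.012 -3.501
v -3.946 1.215 -4.385
v -4.347 1.176 -4.028
v -4.721 0.845 -3.829
v -4.926 0.349 -3.862
v -4.882 -0.123 -4.116
v -4.608 -0.391 -4.493
v -4.207 -0.352 -4.849
v -3.833 -0.021 -5.049
v -3.628 0.475 -5.015
f 2 1 5
f 2 5 3
f 3 5 6
f 3 6 4
f 5 1 7
f 5 7 6
f 6 7 8
f 6 8 4
f 7 1 9
f 7 9 8
f 8 9 10
f 8 10 4
f 9 1 11
f 9 11 10
f 10 11 12
f 10 12 4
f 11 1 13
f 11 13 12
f 12 13 14
f 12 14 4
f 13 1 15
f 13 15 14
f 14 15 16
f 14 16 4
f 15 1 17
f 15 17 16
f 16 17 18
f 16 18 4
f 17 1 19
f 17 19 18
f 18 19 20
f 18 20 4
f 19 1 21
f 19 21 20
f 20 21 22
f 20 22 4
f 21 1 23
f 21 23 22
f 22 23 24
f 22 24 4
f 23 1 2
f 23 2 24
f 24 2 3
f 24 3 4
f 26 28 25
f 29 26 25
f 25 28 27
f 27 29 25
f 26 32 28
f 30 26 29
f 30 32 26
f 28 32 27
f 31 29 27
f 27 32 31
f 31 30 29
f 32 30 31
f 34 33 36
f 34 36 35
f 36 33 37
f 36 37 35
f 37 33 38
f 37 38 35
f 38 33 39
f 38 39 35
f 39 33 40
f 39 40 35
f 40 33 41
f 40 41 35
f 41 33 42
f 41 42 35
f 42 33 43
f 42 43 35
f 43 33 44
f 43 44 35
f 44 33 34
f 44 34 35



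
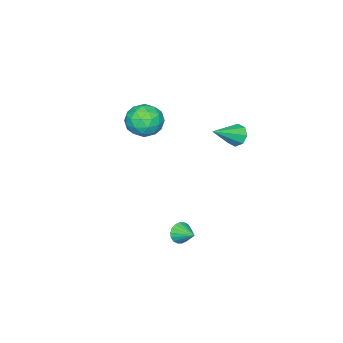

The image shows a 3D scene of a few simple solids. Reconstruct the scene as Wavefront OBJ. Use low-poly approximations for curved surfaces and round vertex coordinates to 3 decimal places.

v -3.573 2.055 3.43
v -3.311 1.729 2.868
v -2.087 1.625 4.37
v -3.174 2.247 2.888
v -3.271 2.652 3.225
v -3.544 2.707 3.682
v -3.835 2.38 3.992
v -3.972 1.862 3.972
v -3.875 1.457 3.635
v -3.602 1.402 3.177
v -4.019 -2.921 1.578
v -3.012 -3.398 1.577
v -4.728 -4.422 2.283
v -3.721 -4.899 2.282
v -3.938 -4.055 2.978
v -3.499 -3.128 2.542
v -4.241 -4.692 1.318
v -3.802 -3.765 0.882
v -3.149 -4.493 1.416
v -2.961 -4.099 2.442
v -4.779 -3.721 1.418
v -4.591 -3.327 2.444
v -3.453 -3.028 1.515
v -4.287 -4.792 2.345
v -4.414 -4.296 2.754
v -3.822 -4.576 2.753
v -3.74 -2.869 2.083
v -3.148 -3.149 2.082
v -3.692 -3.536 2.905
v -4.592 -4.671 1.778
v -4 -4.951 1.777
v -3.918 -3.244 1.107
v -3.326 -3.524 1.106
v -4.048 -4.284 0.955
v -2.942 -3.952 1.42
v -3.358 -4.833 1.835
v -3.664 -4.712 1.268
v -3.406 -4.167 1.012
v -2.831 -3.72 2.023
v -3.248 -4.602 2.438
v -3.376 -4.106 2.847
v -3.118 -3.561 2.591
v -2.912 -4.363 1.929
v -4.492 -3.218 1.422
v -4.909 -4.1 1.837
v -4.622 -4.259 1.269
v -4.364 -3.714 1.013
v -4.382 -2.987 2.025
v -4.798 -3.868 2.44
v -4.334 -3.653 2.848
v -4.076 -3.108 2.592
v -4.828 -3.457 1.931
v -1.404 0.214 -3.591
v -0.963 0.319 -4.084
v -1.156 1.246 -3.149
v -1.216 0.428 -4.197
v -1.507 0.495 -4.19
v -1.777 0.506 -4.064
v -1.973 0.459 -3.845
v -2.057 0.363 -3.575
v -2.011 0.238 -3.308
v -1.844 0.108 -3.097
v -1.591 -0.001 -2.984
v -1.3 -0.067 -2.991
v -1.03 -0.078 -3.117
v -0.834 -0.031 -3.337
v -0.751 0.064 -3.607
v -0.797 0.189 -3.874
f 2 1 4
f 2 4 3
f 4 1 5
f 4 5 3
f 5 1 6
f 5 6 3
f 6 1 7
f 6 7 3
f 7 1 8
f 7 8 3
f 8 1 9
f 8 9 3
f 9 1 10
f 9 10 3
f 10 1 2
f 10 2 3
f 11 48 27
f 48 22 51
f 27 51 16
f 48 51 27
f 11 27 23
f 27 16 28
f 23 28 12
f 27 28 23
f 11 23 32
f 23 12 33
f 32 33 18
f 23 33 32
f 11 32 44
f 32 18 47
f 44 47 21
f 32 47 44
f 11 44 48
f 44 21 52
f 48 52 22
f 44 52 48
f 12 28 39
f 28 16 42
f 39 42 20
f 28 42 39
f 16 51 29
f 51 22 50
f 29 50 15
f 51 50 29
f 22 52 49
f 52 21 45
f 49 45 13
f 52 45 49
f 21 47 46
f 47 18 34
f 46 34 17
f 47 34 46
f 18 33 38
f 33 12 35
f 38 35 19
f 33 35 38
f 14 40 26
f 40 20 41
f 26 41 15
f 40 41 26
f 14 26 24
f 26 15 25
f 24 25 13
f 26 25 24
f 14 24 31
f 24 13 30
f 31 30 17
f 24 30 31
f 14 31 36
f 31 17 37
f 36 37 19
f 31 37 36
f 14 36 40
f 36 19 43
f 40 43 20
f 36 43 40
f 15 41 29
f 41 20 42
f 29 42 16
f 41 42 29
f 13 25 49
f 25 15 50
f 49 50 22
f 25 50 49
f 17 30 46
f 30 13 45
f 46 45 21
f 30 45 46
f 19 37 38
f 37 17 34
f 38 34 18
f 37 34 38
f 20 43 39
f 43 19 35
f 39 35 12
f 43 35 39
f 54 53 56
f 54 56 55
f 56 53 57
f 56 57 55
f 57 53 58
f 57 58 55
f 58 53 59
f 58 59 55
f 59 53 60
f 59 60 55
f 60 53 61
f 60 61 55
f 61 53 62
f 61 62 55
f 62 53 63
f 62 63 55
f 63 53 64
f 63 64 55
f 64 53 65
f 64 65 55
f 65 53 66
f 65 66 55
f 66 53 67
f 66 67 55
f 67 53 68
f 67 68 55
f 68 53 54
f 68 54 55

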